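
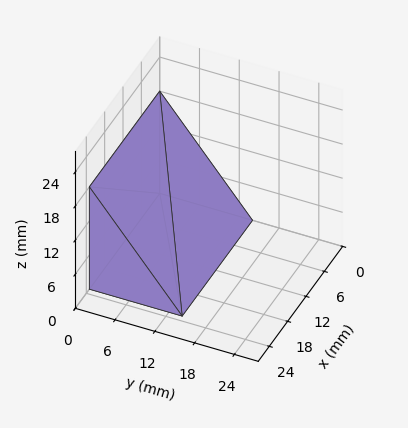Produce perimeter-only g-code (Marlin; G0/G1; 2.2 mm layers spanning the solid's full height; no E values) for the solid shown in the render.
Reading the render: the shape is a wedge (ramp): 23 × 14 mm base, rising to 18 mm along the y=0 edge and sloping linearly to z=0 at y=14 (dimensions read to the nearest mm from the axis ticks). For the g-code, the solid's height is divided into equal slices at the stated Δz and each level perimeter traced with G1 moves after a G0 lift.

; perimeter-only toolpath
G21 ; units = mm
G90 ; absolute positioning
G28 ; home
; layer 1
G0 Z2.2
G0 X0.0 Y0.0
G1 X23.0 Y0.0
G1 X23.0 Y12.2
G1 X0.0 Y12.2
G1 X0.0 Y0.0
; layer 2
G0 Z4.5
G0 X0.0 Y0.0
G1 X23.0 Y0.0
G1 X23.0 Y10.5
G1 X0.0 Y10.5
G1 X0.0 Y0.0
; layer 3
G0 Z6.8
G0 X0.0 Y0.0
G1 X23.0 Y0.0
G1 X23.0 Y8.8
G1 X0.0 Y8.8
G1 X0.0 Y0.0
; layer 4
G0 Z9.0
G0 X0.0 Y0.0
G1 X23.0 Y0.0
G1 X23.0 Y7.0
G1 X0.0 Y7.0
G1 X0.0 Y0.0
; layer 5
G0 Z11.2
G0 X0.0 Y0.0
G1 X23.0 Y0.0
G1 X23.0 Y5.2
G1 X0.0 Y5.2
G1 X0.0 Y0.0
; layer 6
G0 Z13.5
G0 X0.0 Y0.0
G1 X23.0 Y0.0
G1 X23.0 Y3.5
G1 X0.0 Y3.5
G1 X0.0 Y0.0
; layer 7
G0 Z15.8
G0 X0.0 Y0.0
G1 X23.0 Y0.0
G1 X23.0 Y1.8
G1 X0.0 Y1.8
G1 X0.0 Y0.0
M2 ; end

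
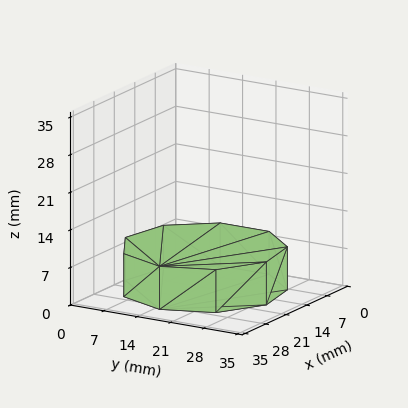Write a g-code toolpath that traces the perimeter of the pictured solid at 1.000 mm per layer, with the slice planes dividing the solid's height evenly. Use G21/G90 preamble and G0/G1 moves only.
Reading the render: the shape is a regular 9-sided prism (a cylinder approximated with 9 flat sides), circumscribed radius ≈ 15 mm, height ≈ 8 mm (dimensions read to the nearest mm from the axis ticks). For the g-code, the solid's height is divided into equal slices at the stated Δz and each level perimeter traced with G1 moves after a G0 lift.

; perimeter-only toolpath
G21 ; units = mm
G90 ; absolute positioning
G28 ; home
; layer 1
G0 Z1.000
G0 X30.000 Y15.000
G1 X26.491 Y24.642
G1 X17.605 Y29.772
G1 X7.500 Y27.990
G1 X0.905 Y20.130
G1 X0.905 Y9.870
G1 X7.500 Y2.010
G1 X17.605 Y0.228
G1 X26.491 Y5.358
G1 X30.000 Y15.000
; layer 2
G0 Z2.000
G0 X30.000 Y15.000
G1 X26.491 Y24.642
G1 X17.605 Y29.772
G1 X7.500 Y27.990
G1 X0.905 Y20.130
G1 X0.905 Y9.870
G1 X7.500 Y2.010
G1 X17.605 Y0.228
G1 X26.491 Y5.358
G1 X30.000 Y15.000
; layer 3
G0 Z3.000
G0 X30.000 Y15.000
G1 X26.491 Y24.642
G1 X17.605 Y29.772
G1 X7.500 Y27.990
G1 X0.905 Y20.130
G1 X0.905 Y9.870
G1 X7.500 Y2.010
G1 X17.605 Y0.228
G1 X26.491 Y5.358
G1 X30.000 Y15.000
; layer 4
G0 Z4.000
G0 X30.000 Y15.000
G1 X26.491 Y24.642
G1 X17.605 Y29.772
G1 X7.500 Y27.990
G1 X0.905 Y20.130
G1 X0.905 Y9.870
G1 X7.500 Y2.010
G1 X17.605 Y0.228
G1 X26.491 Y5.358
G1 X30.000 Y15.000
; layer 5
G0 Z5.000
G0 X30.000 Y15.000
G1 X26.491 Y24.642
G1 X17.605 Y29.772
G1 X7.500 Y27.990
G1 X0.905 Y20.130
G1 X0.905 Y9.870
G1 X7.500 Y2.010
G1 X17.605 Y0.228
G1 X26.491 Y5.358
G1 X30.000 Y15.000
; layer 6
G0 Z6.000
G0 X30.000 Y15.000
G1 X26.491 Y24.642
G1 X17.605 Y29.772
G1 X7.500 Y27.990
G1 X0.905 Y20.130
G1 X0.905 Y9.870
G1 X7.500 Y2.010
G1 X17.605 Y0.228
G1 X26.491 Y5.358
G1 X30.000 Y15.000
; layer 7
G0 Z7.000
G0 X30.000 Y15.000
G1 X26.491 Y24.642
G1 X17.605 Y29.772
G1 X7.500 Y27.990
G1 X0.905 Y20.130
G1 X0.905 Y9.870
G1 X7.500 Y2.010
G1 X17.605 Y0.228
G1 X26.491 Y5.358
G1 X30.000 Y15.000
; layer 8
G0 Z8.000
G0 X30.000 Y15.000
G1 X26.491 Y24.642
G1 X17.605 Y29.772
G1 X7.500 Y27.990
G1 X0.905 Y20.130
G1 X0.905 Y9.870
G1 X7.500 Y2.010
G1 X17.605 Y0.228
G1 X26.491 Y5.358
G1 X30.000 Y15.000
M2 ; end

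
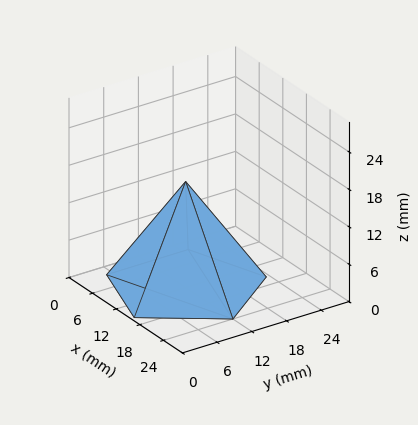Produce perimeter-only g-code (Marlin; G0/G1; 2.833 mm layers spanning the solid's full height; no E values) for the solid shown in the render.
Reading the render: the shape is a regular 5-sided pyramid, base circumscribed radius ≈ 12 mm, apex at z ≈ 17 mm (dimensions read to the nearest mm from the axis ticks). For the g-code, the solid's height is divided into equal slices at the stated Δz and each level perimeter traced with G1 moves after a G0 lift.

; perimeter-only toolpath
G21 ; units = mm
G90 ; absolute positioning
G28 ; home
; layer 1
G0 Z2.833
G0 X22.000 Y12.000
G1 X15.090 Y21.511
G1 X3.910 Y17.878
G1 X3.910 Y6.123
G1 X15.090 Y2.489
G1 X22.000 Y12.000
; layer 2
G0 Z5.667
G0 X20.000 Y12.000
G1 X14.472 Y19.609
G1 X5.528 Y16.702
G1 X5.528 Y7.298
G1 X14.472 Y4.391
G1 X20.000 Y12.000
; layer 3
G0 Z8.500
G0 X18.000 Y12.000
G1 X13.854 Y17.706
G1 X7.146 Y15.527
G1 X7.146 Y8.473
G1 X13.854 Y6.293
G1 X18.000 Y12.000
; layer 4
G0 Z11.333
G0 X16.000 Y12.000
G1 X13.236 Y15.804
G1 X8.764 Y14.351
G1 X8.764 Y9.649
G1 X13.236 Y8.196
G1 X16.000 Y12.000
; layer 5
G0 Z14.167
G0 X14.000 Y12.000
G1 X12.618 Y13.902
G1 X10.382 Y13.175
G1 X10.382 Y10.825
G1 X12.618 Y10.098
G1 X14.000 Y12.000
M2 ; end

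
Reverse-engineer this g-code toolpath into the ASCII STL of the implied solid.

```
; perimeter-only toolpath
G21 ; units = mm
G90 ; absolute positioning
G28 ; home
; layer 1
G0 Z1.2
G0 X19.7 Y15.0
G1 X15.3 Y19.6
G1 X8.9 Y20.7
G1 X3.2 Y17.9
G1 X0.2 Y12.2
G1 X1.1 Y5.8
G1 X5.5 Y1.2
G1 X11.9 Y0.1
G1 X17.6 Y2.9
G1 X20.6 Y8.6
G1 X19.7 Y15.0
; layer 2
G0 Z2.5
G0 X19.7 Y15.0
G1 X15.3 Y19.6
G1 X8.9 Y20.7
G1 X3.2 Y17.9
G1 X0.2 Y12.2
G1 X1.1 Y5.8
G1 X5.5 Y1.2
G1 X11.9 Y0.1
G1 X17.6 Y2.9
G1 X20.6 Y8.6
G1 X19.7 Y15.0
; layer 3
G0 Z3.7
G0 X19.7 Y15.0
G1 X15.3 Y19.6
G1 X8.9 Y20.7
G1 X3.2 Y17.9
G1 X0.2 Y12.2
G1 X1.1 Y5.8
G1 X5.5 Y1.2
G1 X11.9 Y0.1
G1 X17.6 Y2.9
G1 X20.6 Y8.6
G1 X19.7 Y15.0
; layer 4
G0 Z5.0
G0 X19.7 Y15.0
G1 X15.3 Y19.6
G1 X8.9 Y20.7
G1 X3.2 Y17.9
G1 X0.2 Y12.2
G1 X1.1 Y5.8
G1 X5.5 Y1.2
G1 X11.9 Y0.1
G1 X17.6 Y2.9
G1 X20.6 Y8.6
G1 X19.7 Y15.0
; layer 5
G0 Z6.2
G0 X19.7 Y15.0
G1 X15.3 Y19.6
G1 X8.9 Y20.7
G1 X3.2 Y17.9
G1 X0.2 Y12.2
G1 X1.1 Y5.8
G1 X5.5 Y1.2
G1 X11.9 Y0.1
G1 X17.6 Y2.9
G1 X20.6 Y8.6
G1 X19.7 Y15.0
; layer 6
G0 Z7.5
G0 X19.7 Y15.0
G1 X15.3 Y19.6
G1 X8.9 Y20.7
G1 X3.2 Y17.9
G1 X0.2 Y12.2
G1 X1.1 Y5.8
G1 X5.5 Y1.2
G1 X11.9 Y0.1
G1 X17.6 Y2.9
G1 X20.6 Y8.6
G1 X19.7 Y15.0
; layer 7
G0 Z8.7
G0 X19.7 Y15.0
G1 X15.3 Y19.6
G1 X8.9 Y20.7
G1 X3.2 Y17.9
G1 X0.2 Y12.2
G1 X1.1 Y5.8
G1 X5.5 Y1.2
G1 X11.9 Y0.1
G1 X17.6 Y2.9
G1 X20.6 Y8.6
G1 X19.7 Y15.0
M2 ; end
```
solid part
  facet normal 0.0000 0.0000 -1.0000
    outer loop
      vertex 8.9 20.7 0.0
      vertex 15.3 19.6 0.0
      vertex 19.7 15.0 0.0
    endloop
  endfacet
  facet normal 0.0000 0.0000 -1.0000
    outer loop
      vertex 3.2 17.9 0.0
      vertex 8.9 20.7 0.0
      vertex 19.7 15.0 0.0
    endloop
  endfacet
  facet normal 0.0000 0.0000 -1.0000
    outer loop
      vertex 0.2 12.2 0.0
      vertex 3.2 17.9 0.0
      vertex 19.7 15.0 0.0
    endloop
  endfacet
  facet normal 0.0000 0.0000 -1.0000
    outer loop
      vertex 1.1 5.8 0.0
      vertex 0.2 12.2 0.0
      vertex 19.7 15.0 0.0
    endloop
  endfacet
  facet normal 0.0000 0.0000 -1.0000
    outer loop
      vertex 5.5 1.2 0.0
      vertex 1.1 5.8 0.0
      vertex 19.7 15.0 0.0
    endloop
  endfacet
  facet normal 0.0000 0.0000 -1.0000
    outer loop
      vertex 11.9 0.1 0.0
      vertex 5.5 1.2 0.0
      vertex 19.7 15.0 0.0
    endloop
  endfacet
  facet normal 0.0000 0.0000 -1.0000
    outer loop
      vertex 17.6 2.9 0.0
      vertex 11.9 0.1 0.0
      vertex 19.7 15.0 0.0
    endloop
  endfacet
  facet normal 0.0000 0.0000 -1.0000
    outer loop
      vertex 20.6 8.6 0.0
      vertex 17.6 2.9 0.0
      vertex 19.7 15.0 0.0
    endloop
  endfacet
  facet normal 0.0000 0.0000 1.0000
    outer loop
      vertex 19.7 15.0 8.7
      vertex 15.3 19.6 8.7
      vertex 8.9 20.7 8.7
    endloop
  endfacet
  facet normal 0.0000 0.0000 1.0000
    outer loop
      vertex 19.7 15.0 8.7
      vertex 8.9 20.7 8.7
      vertex 3.2 17.9 8.7
    endloop
  endfacet
  facet normal 0.0000 0.0000 1.0000
    outer loop
      vertex 19.7 15.0 8.7
      vertex 3.2 17.9 8.7
      vertex 0.2 12.2 8.7
    endloop
  endfacet
  facet normal 0.0000 0.0000 1.0000
    outer loop
      vertex 19.7 15.0 8.7
      vertex 0.2 12.2 8.7
      vertex 1.1 5.8 8.7
    endloop
  endfacet
  facet normal 0.0000 0.0000 1.0000
    outer loop
      vertex 19.7 15.0 8.7
      vertex 1.1 5.8 8.7
      vertex 5.5 1.2 8.7
    endloop
  endfacet
  facet normal 0.0000 0.0000 1.0000
    outer loop
      vertex 19.7 15.0 8.7
      vertex 5.5 1.2 8.7
      vertex 11.9 0.1 8.7
    endloop
  endfacet
  facet normal 0.0000 0.0000 1.0000
    outer loop
      vertex 19.7 15.0 8.7
      vertex 11.9 0.1 8.7
      vertex 17.6 2.9 8.7
    endloop
  endfacet
  facet normal 0.0000 0.0000 1.0000
    outer loop
      vertex 19.7 15.0 8.7
      vertex 17.6 2.9 8.7
      vertex 20.6 8.6 8.7
    endloop
  endfacet
  facet normal 0.7226 0.6912 0.0000
    outer loop
      vertex 19.7 15.0 0.0
      vertex 15.3 19.6 0.0
      vertex 15.3 19.6 8.7
    endloop
  endfacet
  facet normal 0.7226 0.6912 0.0000
    outer loop
      vertex 19.7 15.0 0.0
      vertex 15.3 19.6 8.7
      vertex 19.7 15.0 8.7
    endloop
  endfacet
  facet normal 0.1694 0.9855 0.0000
    outer loop
      vertex 15.3 19.6 0.0
      vertex 8.9 20.7 0.0
      vertex 8.9 20.7 8.7
    endloop
  endfacet
  facet normal 0.1694 0.9855 0.0000
    outer loop
      vertex 15.3 19.6 0.0
      vertex 8.9 20.7 8.7
      vertex 15.3 19.6 8.7
    endloop
  endfacet
  facet normal -0.4409 0.8976 0.0000
    outer loop
      vertex 8.9 20.7 0.0
      vertex 3.2 17.9 0.0
      vertex 3.2 17.9 8.7
    endloop
  endfacet
  facet normal -0.4409 0.8976 0.0000
    outer loop
      vertex 8.9 20.7 0.0
      vertex 3.2 17.9 8.7
      vertex 8.9 20.7 8.7
    endloop
  endfacet
  facet normal -0.8849 0.4657 0.0000
    outer loop
      vertex 3.2 17.9 0.0
      vertex 0.2 12.2 0.0
      vertex 0.2 12.2 8.7
    endloop
  endfacet
  facet normal -0.8849 0.4657 0.0000
    outer loop
      vertex 3.2 17.9 0.0
      vertex 0.2 12.2 8.7
      vertex 3.2 17.9 8.7
    endloop
  endfacet
  facet normal -0.9903 -0.1393 0.0000
    outer loop
      vertex 0.2 12.2 0.0
      vertex 1.1 5.8 0.0
      vertex 1.1 5.8 8.7
    endloop
  endfacet
  facet normal -0.9903 -0.1393 0.0000
    outer loop
      vertex 0.2 12.2 0.0
      vertex 1.1 5.8 8.7
      vertex 0.2 12.2 8.7
    endloop
  endfacet
  facet normal -0.7226 -0.6912 0.0000
    outer loop
      vertex 1.1 5.8 0.0
      vertex 5.5 1.2 0.0
      vertex 5.5 1.2 8.7
    endloop
  endfacet
  facet normal -0.7226 -0.6912 0.0000
    outer loop
      vertex 1.1 5.8 0.0
      vertex 5.5 1.2 8.7
      vertex 1.1 5.8 8.7
    endloop
  endfacet
  facet normal -0.1694 -0.9855 0.0000
    outer loop
      vertex 5.5 1.2 0.0
      vertex 11.9 0.1 0.0
      vertex 11.9 0.1 8.7
    endloop
  endfacet
  facet normal -0.1694 -0.9855 0.0000
    outer loop
      vertex 5.5 1.2 0.0
      vertex 11.9 0.1 8.7
      vertex 5.5 1.2 8.7
    endloop
  endfacet
  facet normal 0.4409 -0.8976 0.0000
    outer loop
      vertex 11.9 0.1 0.0
      vertex 17.6 2.9 0.0
      vertex 17.6 2.9 8.7
    endloop
  endfacet
  facet normal 0.4409 -0.8976 0.0000
    outer loop
      vertex 11.9 0.1 0.0
      vertex 17.6 2.9 8.7
      vertex 11.9 0.1 8.7
    endloop
  endfacet
  facet normal 0.8849 -0.4657 0.0000
    outer loop
      vertex 17.6 2.9 0.0
      vertex 20.6 8.6 0.0
      vertex 20.6 8.6 8.7
    endloop
  endfacet
  facet normal 0.8849 -0.4657 0.0000
    outer loop
      vertex 17.6 2.9 0.0
      vertex 20.6 8.6 8.7
      vertex 17.6 2.9 8.7
    endloop
  endfacet
  facet normal 0.9903 0.1393 0.0000
    outer loop
      vertex 20.6 8.6 0.0
      vertex 19.7 15.0 0.0
      vertex 19.7 15.0 8.7
    endloop
  endfacet
  facet normal 0.9903 0.1393 0.0000
    outer loop
      vertex 20.6 8.6 0.0
      vertex 19.7 15.0 8.7
      vertex 20.6 8.6 8.7
    endloop
  endfacet
endsolid part

The G0 Z moves step by Δz≈1.2 mm. Every layer's G1 loop is the same polygon, so the solid is a straight extrusion of it from z=0 to z≈8.7. Closing with flat bottom and top caps and triangulating gives 36 facets — a regular 10-sided prism (a cylinder approximated with 10 flat sides), circumscribed radius ≈ 10.4 mm, height ≈ 8.7 mm.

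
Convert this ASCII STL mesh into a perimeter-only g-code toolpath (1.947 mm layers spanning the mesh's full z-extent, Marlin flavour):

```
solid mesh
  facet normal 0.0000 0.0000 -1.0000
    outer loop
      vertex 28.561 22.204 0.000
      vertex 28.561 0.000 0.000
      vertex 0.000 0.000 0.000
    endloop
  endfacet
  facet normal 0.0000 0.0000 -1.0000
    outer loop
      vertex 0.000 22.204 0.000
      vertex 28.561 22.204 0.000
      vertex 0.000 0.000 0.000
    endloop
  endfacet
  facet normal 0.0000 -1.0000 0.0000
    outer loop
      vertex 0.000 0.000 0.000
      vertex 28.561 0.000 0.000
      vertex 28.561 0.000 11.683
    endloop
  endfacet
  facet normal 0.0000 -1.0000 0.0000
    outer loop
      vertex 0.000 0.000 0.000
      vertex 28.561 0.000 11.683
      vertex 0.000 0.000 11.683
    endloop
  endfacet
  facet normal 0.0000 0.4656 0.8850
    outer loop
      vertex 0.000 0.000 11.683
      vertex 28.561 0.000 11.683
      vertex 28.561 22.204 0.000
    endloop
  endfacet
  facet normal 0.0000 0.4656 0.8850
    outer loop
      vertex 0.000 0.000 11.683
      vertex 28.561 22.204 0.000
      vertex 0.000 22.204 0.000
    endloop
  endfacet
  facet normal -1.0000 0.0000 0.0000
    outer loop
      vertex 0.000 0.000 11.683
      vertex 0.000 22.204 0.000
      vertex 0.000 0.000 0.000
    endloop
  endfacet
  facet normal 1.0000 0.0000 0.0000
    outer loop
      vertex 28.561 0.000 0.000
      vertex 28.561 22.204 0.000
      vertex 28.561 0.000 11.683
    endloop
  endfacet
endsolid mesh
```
; perimeter-only toolpath
G21 ; units = mm
G90 ; absolute positioning
G28 ; home
; layer 1
G0 Z1.947
G0 X0.000 Y0.000
G1 X28.561 Y0.000
G1 X28.561 Y18.503
G1 X0.000 Y18.503
G1 X0.000 Y0.000
; layer 2
G0 Z3.894
G0 X0.000 Y0.000
G1 X28.561 Y0.000
G1 X28.561 Y14.803
G1 X0.000 Y14.803
G1 X0.000 Y0.000
; layer 3
G0 Z5.841
G0 X0.000 Y0.000
G1 X28.561 Y0.000
G1 X28.561 Y11.102
G1 X0.000 Y11.102
G1 X0.000 Y0.000
; layer 4
G0 Z7.789
G0 X0.000 Y0.000
G1 X28.561 Y0.000
G1 X28.561 Y7.401
G1 X0.000 Y7.401
G1 X0.000 Y0.000
; layer 5
G0 Z9.736
G0 X0.000 Y0.000
G1 X28.561 Y0.000
G1 X28.561 Y3.701
G1 X0.000 Y3.701
G1 X0.000 Y0.000
M2 ; end

The solid is a wedge (ramp): 28.6 × 22.2 mm base, rising to 11.7 mm along the y=0 edge and sloping linearly to z=0 at y=22.2. Slicing at Δz = 1.947 mm — 6 equal slices spanning the solid's height, so layer i sits at z = i·h/6 — gives 5 non-empty perimeters. Each is a 4-segment closed polygon; G0 lifts to the layer z and rapids to the start vertex, then G1 traces the edges. The cross-section shrinks linearly with z (the slice at the apex is degenerate and omitted).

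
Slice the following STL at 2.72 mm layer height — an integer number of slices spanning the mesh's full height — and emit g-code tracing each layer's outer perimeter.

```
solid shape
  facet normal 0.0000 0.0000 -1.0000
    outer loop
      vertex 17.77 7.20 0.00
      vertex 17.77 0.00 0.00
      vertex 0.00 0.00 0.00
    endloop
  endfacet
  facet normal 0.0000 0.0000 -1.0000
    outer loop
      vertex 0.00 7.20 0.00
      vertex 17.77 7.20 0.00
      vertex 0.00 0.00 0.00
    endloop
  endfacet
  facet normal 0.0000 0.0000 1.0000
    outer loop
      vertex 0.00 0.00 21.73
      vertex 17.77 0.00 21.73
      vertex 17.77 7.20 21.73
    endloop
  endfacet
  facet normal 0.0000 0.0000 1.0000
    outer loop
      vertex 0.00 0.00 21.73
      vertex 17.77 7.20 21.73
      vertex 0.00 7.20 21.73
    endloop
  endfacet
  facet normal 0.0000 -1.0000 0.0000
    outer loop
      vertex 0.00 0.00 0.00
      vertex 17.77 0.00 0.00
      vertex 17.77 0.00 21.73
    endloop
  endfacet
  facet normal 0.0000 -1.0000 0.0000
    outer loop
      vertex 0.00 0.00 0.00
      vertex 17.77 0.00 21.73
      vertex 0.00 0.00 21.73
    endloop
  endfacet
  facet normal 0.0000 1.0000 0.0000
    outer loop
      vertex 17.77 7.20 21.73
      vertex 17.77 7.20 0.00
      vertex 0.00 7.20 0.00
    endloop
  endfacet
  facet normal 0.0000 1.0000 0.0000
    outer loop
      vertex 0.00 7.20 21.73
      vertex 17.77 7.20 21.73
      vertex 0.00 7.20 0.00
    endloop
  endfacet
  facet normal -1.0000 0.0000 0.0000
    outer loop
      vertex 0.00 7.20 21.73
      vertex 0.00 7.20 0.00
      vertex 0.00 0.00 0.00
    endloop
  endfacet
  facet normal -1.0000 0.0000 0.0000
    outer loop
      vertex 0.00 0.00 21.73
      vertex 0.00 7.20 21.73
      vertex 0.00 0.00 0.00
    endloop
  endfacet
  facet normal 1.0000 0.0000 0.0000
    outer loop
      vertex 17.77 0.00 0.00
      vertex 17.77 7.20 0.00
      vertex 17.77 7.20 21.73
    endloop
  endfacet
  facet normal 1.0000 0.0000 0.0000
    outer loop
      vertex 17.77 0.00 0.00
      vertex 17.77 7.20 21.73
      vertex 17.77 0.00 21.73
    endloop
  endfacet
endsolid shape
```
; perimeter-only toolpath
G21 ; units = mm
G90 ; absolute positioning
G28 ; home
; layer 1
G0 Z2.72
G0 X0.00 Y0.00
G1 X17.77 Y0.00
G1 X17.77 Y7.20
G1 X0.00 Y7.20
G1 X0.00 Y0.00
; layer 2
G0 Z5.43
G0 X0.00 Y0.00
G1 X17.77 Y0.00
G1 X17.77 Y7.20
G1 X0.00 Y7.20
G1 X0.00 Y0.00
; layer 3
G0 Z8.15
G0 X0.00 Y0.00
G1 X17.77 Y0.00
G1 X17.77 Y7.20
G1 X0.00 Y7.20
G1 X0.00 Y0.00
; layer 4
G0 Z10.87
G0 X0.00 Y0.00
G1 X17.77 Y0.00
G1 X17.77 Y7.20
G1 X0.00 Y7.20
G1 X0.00 Y0.00
; layer 5
G0 Z13.58
G0 X0.00 Y0.00
G1 X17.77 Y0.00
G1 X17.77 Y7.20
G1 X0.00 Y7.20
G1 X0.00 Y0.00
; layer 6
G0 Z16.30
G0 X0.00 Y0.00
G1 X17.77 Y0.00
G1 X17.77 Y7.20
G1 X0.00 Y7.20
G1 X0.00 Y0.00
; layer 7
G0 Z19.01
G0 X0.00 Y0.00
G1 X17.77 Y0.00
G1 X17.77 Y7.20
G1 X0.00 Y7.20
G1 X0.00 Y0.00
; layer 8
G0 Z21.73
G0 X0.00 Y0.00
G1 X17.77 Y0.00
G1 X17.77 Y7.20
G1 X0.00 Y7.20
G1 X0.00 Y0.00
M2 ; end

The solid is a rectangular box, roughly 17.8 × 7.2 mm footprint and 21.7 mm tall. Slicing at Δz = 2.72 mm — 8 equal slices spanning the solid's height, so layer i sits at z = i·h/8 — gives 8 non-empty perimeters. Each is a 4-segment closed polygon; G0 lifts to the layer z and rapids to the start vertex, then G1 traces the edges.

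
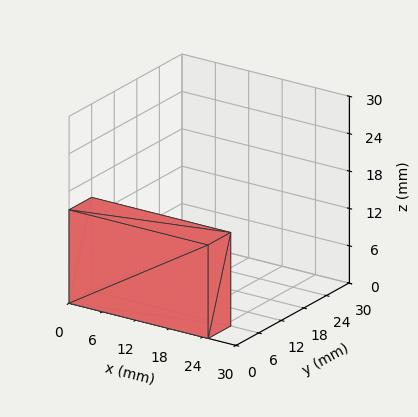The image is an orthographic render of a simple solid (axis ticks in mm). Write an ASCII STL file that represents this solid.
Reading the render: the shape is a rectangular box, roughly 25 × 6 mm footprint and 15 mm tall (dimensions read to the nearest mm from the axis ticks). For the STL, each face is triangulated and given an outward normal.

solid part
  facet normal 0.0000 0.0000 -1.0000
    outer loop
      vertex 25.000 6.000 0.000
      vertex 25.000 0.000 0.000
      vertex 0.000 0.000 0.000
    endloop
  endfacet
  facet normal 0.0000 0.0000 -1.0000
    outer loop
      vertex 0.000 6.000 0.000
      vertex 25.000 6.000 0.000
      vertex 0.000 0.000 0.000
    endloop
  endfacet
  facet normal 0.0000 0.0000 1.0000
    outer loop
      vertex 0.000 0.000 15.000
      vertex 25.000 0.000 15.000
      vertex 25.000 6.000 15.000
    endloop
  endfacet
  facet normal 0.0000 0.0000 1.0000
    outer loop
      vertex 0.000 0.000 15.000
      vertex 25.000 6.000 15.000
      vertex 0.000 6.000 15.000
    endloop
  endfacet
  facet normal 0.0000 -1.0000 0.0000
    outer loop
      vertex 0.000 0.000 0.000
      vertex 25.000 0.000 0.000
      vertex 25.000 0.000 15.000
    endloop
  endfacet
  facet normal 0.0000 -1.0000 0.0000
    outer loop
      vertex 0.000 0.000 0.000
      vertex 25.000 0.000 15.000
      vertex 0.000 0.000 15.000
    endloop
  endfacet
  facet normal 0.0000 1.0000 0.0000
    outer loop
      vertex 25.000 6.000 15.000
      vertex 25.000 6.000 0.000
      vertex 0.000 6.000 0.000
    endloop
  endfacet
  facet normal 0.0000 1.0000 0.0000
    outer loop
      vertex 0.000 6.000 15.000
      vertex 25.000 6.000 15.000
      vertex 0.000 6.000 0.000
    endloop
  endfacet
  facet normal -1.0000 0.0000 0.0000
    outer loop
      vertex 0.000 6.000 15.000
      vertex 0.000 6.000 0.000
      vertex 0.000 0.000 0.000
    endloop
  endfacet
  facet normal -1.0000 0.0000 0.0000
    outer loop
      vertex 0.000 0.000 15.000
      vertex 0.000 6.000 15.000
      vertex 0.000 0.000 0.000
    endloop
  endfacet
  facet normal 1.0000 0.0000 0.0000
    outer loop
      vertex 25.000 0.000 0.000
      vertex 25.000 6.000 0.000
      vertex 25.000 6.000 15.000
    endloop
  endfacet
  facet normal 1.0000 0.0000 0.0000
    outer loop
      vertex 25.000 0.000 0.000
      vertex 25.000 6.000 15.000
      vertex 25.000 0.000 15.000
    endloop
  endfacet
endsolid part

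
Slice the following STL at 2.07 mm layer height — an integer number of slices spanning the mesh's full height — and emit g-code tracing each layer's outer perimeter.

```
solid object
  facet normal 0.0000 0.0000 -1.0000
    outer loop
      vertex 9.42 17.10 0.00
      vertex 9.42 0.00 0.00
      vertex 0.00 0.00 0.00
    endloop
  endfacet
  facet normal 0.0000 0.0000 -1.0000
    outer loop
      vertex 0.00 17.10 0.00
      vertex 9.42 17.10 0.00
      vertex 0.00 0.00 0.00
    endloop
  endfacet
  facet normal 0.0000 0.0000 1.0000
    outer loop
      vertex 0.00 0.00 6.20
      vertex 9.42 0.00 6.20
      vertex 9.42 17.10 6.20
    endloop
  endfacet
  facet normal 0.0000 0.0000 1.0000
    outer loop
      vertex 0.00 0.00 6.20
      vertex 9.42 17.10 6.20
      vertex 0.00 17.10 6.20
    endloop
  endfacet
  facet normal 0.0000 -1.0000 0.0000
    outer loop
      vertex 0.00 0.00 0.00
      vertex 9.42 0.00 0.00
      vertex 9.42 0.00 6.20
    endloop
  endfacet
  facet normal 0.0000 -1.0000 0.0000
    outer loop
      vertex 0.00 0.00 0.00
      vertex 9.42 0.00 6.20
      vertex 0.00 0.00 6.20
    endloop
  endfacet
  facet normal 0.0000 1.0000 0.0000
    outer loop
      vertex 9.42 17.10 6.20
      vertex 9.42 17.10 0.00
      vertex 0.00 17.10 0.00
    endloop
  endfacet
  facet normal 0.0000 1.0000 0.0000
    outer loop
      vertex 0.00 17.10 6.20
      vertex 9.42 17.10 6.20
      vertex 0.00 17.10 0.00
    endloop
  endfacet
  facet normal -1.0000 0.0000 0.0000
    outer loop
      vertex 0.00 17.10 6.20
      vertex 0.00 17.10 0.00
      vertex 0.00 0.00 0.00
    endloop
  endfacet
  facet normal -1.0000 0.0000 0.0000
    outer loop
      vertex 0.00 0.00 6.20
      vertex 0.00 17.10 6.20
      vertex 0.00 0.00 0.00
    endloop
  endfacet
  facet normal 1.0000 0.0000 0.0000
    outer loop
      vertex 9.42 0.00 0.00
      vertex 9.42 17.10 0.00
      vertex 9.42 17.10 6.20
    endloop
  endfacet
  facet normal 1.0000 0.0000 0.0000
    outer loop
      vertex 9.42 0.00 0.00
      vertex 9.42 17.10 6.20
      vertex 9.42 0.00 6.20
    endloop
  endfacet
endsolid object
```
; perimeter-only toolpath
G21 ; units = mm
G90 ; absolute positioning
G28 ; home
; layer 1
G0 Z2.07
G0 X0.00 Y0.00
G1 X9.42 Y0.00
G1 X9.42 Y17.10
G1 X0.00 Y17.10
G1 X0.00 Y0.00
; layer 2
G0 Z4.13
G0 X0.00 Y0.00
G1 X9.42 Y0.00
G1 X9.42 Y17.10
G1 X0.00 Y17.10
G1 X0.00 Y0.00
; layer 3
G0 Z6.20
G0 X0.00 Y0.00
G1 X9.42 Y0.00
G1 X9.42 Y17.10
G1 X0.00 Y17.10
G1 X0.00 Y0.00
M2 ; end

The solid is a rectangular box, roughly 9.42 × 17.1 mm footprint and 6.2 mm tall. Slicing at Δz = 2.07 mm — 3 equal slices spanning the solid's height, so layer i sits at z = i·h/3 — gives 3 non-empty perimeters. Each is a 4-segment closed polygon; G0 lifts to the layer z and rapids to the start vertex, then G1 traces the edges.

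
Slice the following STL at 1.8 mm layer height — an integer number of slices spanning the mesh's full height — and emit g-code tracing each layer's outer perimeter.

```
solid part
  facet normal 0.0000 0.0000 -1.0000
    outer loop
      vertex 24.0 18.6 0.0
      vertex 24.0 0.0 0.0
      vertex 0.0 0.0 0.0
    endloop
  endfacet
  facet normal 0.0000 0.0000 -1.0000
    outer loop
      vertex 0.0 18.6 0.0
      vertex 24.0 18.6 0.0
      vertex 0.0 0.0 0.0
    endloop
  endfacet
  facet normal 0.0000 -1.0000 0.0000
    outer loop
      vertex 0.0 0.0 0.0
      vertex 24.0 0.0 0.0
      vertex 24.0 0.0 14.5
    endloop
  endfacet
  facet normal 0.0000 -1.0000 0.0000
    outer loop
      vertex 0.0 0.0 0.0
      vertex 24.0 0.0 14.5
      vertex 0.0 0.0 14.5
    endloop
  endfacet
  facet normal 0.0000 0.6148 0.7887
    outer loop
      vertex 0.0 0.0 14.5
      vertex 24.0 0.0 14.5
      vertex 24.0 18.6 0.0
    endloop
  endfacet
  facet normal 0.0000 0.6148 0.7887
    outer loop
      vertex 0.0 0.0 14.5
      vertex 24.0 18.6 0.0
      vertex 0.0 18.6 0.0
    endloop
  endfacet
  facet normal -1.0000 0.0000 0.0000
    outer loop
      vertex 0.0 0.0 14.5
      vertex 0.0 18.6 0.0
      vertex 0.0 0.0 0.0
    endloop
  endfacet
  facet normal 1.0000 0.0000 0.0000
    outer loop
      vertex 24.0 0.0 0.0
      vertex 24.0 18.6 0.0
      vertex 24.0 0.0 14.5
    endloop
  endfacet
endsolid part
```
; perimeter-only toolpath
G21 ; units = mm
G90 ; absolute positioning
G28 ; home
; layer 1
G0 Z1.8
G0 X0.0 Y0.0
G1 X24.0 Y0.0
G1 X24.0 Y16.3
G1 X0.0 Y16.3
G1 X0.0 Y0.0
; layer 2
G0 Z3.6
G0 X0.0 Y0.0
G1 X24.0 Y0.0
G1 X24.0 Y14.0
G1 X0.0 Y14.0
G1 X0.0 Y0.0
; layer 3
G0 Z5.4
G0 X0.0 Y0.0
G1 X24.0 Y0.0
G1 X24.0 Y11.6
G1 X0.0 Y11.6
G1 X0.0 Y0.0
; layer 4
G0 Z7.2
G0 X0.0 Y0.0
G1 X24.0 Y0.0
G1 X24.0 Y9.3
G1 X0.0 Y9.3
G1 X0.0 Y0.0
; layer 5
G0 Z9.1
G0 X0.0 Y0.0
G1 X24.0 Y0.0
G1 X24.0 Y7.0
G1 X0.0 Y7.0
G1 X0.0 Y0.0
; layer 6
G0 Z10.9
G0 X0.0 Y0.0
G1 X24.0 Y0.0
G1 X24.0 Y4.7
G1 X0.0 Y4.7
G1 X0.0 Y0.0
; layer 7
G0 Z12.7
G0 X0.0 Y0.0
G1 X24.0 Y0.0
G1 X24.0 Y2.3
G1 X0.0 Y2.3
G1 X0.0 Y0.0
M2 ; end

The solid is a wedge (ramp): 24 × 18.6 mm base, rising to 14.5 mm along the y=0 edge and sloping linearly to z=0 at y=18.6. Slicing at Δz = 1.8 mm — 8 equal slices spanning the solid's height, so layer i sits at z = i·h/8 — gives 7 non-empty perimeters. Each is a 4-segment closed polygon; G0 lifts to the layer z and rapids to the start vertex, then G1 traces the edges. The cross-section shrinks linearly with z (the slice at the apex is degenerate and omitted).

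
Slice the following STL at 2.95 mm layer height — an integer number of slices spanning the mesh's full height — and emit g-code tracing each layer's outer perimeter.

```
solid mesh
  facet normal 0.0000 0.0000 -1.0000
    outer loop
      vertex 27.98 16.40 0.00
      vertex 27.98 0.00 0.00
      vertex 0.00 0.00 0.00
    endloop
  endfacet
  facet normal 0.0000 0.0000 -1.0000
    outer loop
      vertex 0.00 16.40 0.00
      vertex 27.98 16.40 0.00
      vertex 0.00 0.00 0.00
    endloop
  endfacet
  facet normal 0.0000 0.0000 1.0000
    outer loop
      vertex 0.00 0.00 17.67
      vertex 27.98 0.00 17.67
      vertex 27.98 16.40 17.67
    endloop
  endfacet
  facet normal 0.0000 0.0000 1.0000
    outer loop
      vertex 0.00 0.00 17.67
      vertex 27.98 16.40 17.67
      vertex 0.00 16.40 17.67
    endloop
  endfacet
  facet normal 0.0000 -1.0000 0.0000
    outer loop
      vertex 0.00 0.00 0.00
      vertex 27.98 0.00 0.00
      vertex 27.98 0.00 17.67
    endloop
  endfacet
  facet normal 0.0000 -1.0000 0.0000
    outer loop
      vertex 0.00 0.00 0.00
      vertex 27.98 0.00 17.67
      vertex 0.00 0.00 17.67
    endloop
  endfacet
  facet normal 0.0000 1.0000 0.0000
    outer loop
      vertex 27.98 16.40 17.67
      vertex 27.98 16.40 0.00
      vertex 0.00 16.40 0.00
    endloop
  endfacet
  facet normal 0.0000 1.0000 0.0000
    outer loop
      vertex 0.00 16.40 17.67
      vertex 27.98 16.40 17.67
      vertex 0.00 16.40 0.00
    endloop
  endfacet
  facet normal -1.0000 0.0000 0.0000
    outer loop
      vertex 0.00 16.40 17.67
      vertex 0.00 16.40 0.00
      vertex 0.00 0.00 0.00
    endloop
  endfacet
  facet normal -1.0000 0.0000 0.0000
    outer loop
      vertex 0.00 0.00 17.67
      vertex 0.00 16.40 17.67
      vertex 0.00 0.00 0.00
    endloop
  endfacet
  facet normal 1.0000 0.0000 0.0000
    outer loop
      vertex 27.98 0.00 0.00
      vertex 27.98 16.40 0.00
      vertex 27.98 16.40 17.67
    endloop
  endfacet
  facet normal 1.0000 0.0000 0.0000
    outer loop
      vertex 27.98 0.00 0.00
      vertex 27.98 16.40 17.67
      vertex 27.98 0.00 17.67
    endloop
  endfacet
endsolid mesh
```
; perimeter-only toolpath
G21 ; units = mm
G90 ; absolute positioning
G28 ; home
; layer 1
G0 Z2.95
G0 X0.00 Y0.00
G1 X27.98 Y0.00
G1 X27.98 Y16.40
G1 X0.00 Y16.40
G1 X0.00 Y0.00
; layer 2
G0 Z5.89
G0 X0.00 Y0.00
G1 X27.98 Y0.00
G1 X27.98 Y16.40
G1 X0.00 Y16.40
G1 X0.00 Y0.00
; layer 3
G0 Z8.84
G0 X0.00 Y0.00
G1 X27.98 Y0.00
G1 X27.98 Y16.40
G1 X0.00 Y16.40
G1 X0.00 Y0.00
; layer 4
G0 Z11.78
G0 X0.00 Y0.00
G1 X27.98 Y0.00
G1 X27.98 Y16.40
G1 X0.00 Y16.40
G1 X0.00 Y0.00
; layer 5
G0 Z14.73
G0 X0.00 Y0.00
G1 X27.98 Y0.00
G1 X27.98 Y16.40
G1 X0.00 Y16.40
G1 X0.00 Y0.00
; layer 6
G0 Z17.67
G0 X0.00 Y0.00
G1 X27.98 Y0.00
G1 X27.98 Y16.40
G1 X0.00 Y16.40
G1 X0.00 Y0.00
M2 ; end

The solid is a rectangular box, roughly 28 × 16.4 mm footprint and 17.7 mm tall. Slicing at Δz = 2.95 mm — 6 equal slices spanning the solid's height, so layer i sits at z = i·h/6 — gives 6 non-empty perimeters. Each is a 4-segment closed polygon; G0 lifts to the layer z and rapids to the start vertex, then G1 traces the edges.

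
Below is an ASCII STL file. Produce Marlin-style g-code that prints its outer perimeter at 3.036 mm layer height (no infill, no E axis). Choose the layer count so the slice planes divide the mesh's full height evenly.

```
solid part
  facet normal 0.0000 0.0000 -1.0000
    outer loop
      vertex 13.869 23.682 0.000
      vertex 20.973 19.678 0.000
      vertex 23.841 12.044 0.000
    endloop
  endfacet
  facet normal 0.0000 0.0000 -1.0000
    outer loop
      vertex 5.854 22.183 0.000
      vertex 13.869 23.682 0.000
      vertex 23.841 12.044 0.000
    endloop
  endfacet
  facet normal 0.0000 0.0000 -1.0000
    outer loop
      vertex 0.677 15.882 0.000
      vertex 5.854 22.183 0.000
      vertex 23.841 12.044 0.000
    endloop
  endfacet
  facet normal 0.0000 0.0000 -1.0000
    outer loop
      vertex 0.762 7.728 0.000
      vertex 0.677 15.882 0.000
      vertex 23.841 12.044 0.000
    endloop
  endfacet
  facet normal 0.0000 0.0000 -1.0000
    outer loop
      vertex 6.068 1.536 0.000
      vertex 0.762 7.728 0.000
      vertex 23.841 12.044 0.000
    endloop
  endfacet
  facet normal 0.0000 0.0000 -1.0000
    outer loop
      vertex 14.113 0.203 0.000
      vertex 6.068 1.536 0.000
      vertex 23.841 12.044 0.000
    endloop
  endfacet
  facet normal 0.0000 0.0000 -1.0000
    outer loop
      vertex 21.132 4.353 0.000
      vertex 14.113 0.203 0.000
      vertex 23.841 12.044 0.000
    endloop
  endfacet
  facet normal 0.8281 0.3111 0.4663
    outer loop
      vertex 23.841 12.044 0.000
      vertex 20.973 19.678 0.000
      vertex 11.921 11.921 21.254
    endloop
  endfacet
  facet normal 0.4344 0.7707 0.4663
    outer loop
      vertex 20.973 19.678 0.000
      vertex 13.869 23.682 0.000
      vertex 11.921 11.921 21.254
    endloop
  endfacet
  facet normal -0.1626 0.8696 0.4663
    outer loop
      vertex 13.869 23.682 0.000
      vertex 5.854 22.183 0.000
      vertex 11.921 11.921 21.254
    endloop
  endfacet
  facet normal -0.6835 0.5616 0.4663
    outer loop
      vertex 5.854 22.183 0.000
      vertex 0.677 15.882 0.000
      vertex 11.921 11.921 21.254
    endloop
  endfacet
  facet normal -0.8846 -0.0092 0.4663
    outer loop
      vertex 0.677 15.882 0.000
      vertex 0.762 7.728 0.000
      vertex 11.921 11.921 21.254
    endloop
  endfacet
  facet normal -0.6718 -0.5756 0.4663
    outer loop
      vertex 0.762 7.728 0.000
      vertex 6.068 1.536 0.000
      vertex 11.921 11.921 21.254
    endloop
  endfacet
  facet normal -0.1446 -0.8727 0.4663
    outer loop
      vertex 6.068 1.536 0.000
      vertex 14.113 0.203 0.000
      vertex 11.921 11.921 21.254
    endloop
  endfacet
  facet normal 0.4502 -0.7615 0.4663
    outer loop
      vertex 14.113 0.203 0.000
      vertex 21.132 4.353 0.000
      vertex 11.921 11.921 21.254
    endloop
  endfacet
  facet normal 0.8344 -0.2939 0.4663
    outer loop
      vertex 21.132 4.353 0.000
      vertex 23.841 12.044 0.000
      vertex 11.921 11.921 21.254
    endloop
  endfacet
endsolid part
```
; perimeter-only toolpath
G21 ; units = mm
G90 ; absolute positioning
G28 ; home
; layer 1
G0 Z3.036
G0 X22.138 Y12.026
G1 X19.680 Y18.570
G1 X13.591 Y22.002
G1 X6.721 Y20.717
G1 X2.283 Y15.316
G1 X2.356 Y8.327
G1 X6.904 Y3.020
G1 X13.800 Y1.877
G1 X19.816 Y5.434
G1 X22.138 Y12.026
; layer 2
G0 Z6.073
G0 X20.435 Y12.009
G1 X18.387 Y17.462
G1 X13.312 Y20.322
G1 X7.587 Y19.251
G1 X3.890 Y14.750
G1 X3.950 Y8.926
G1 X7.740 Y4.503
G1 X13.487 Y3.551
G1 X18.500 Y6.515
G1 X20.435 Y12.009
; layer 3
G0 Z9.109
G0 X18.732 Y11.991
G1 X17.094 Y16.354
G1 X13.034 Y18.642
G1 X8.454 Y17.785
G1 X5.496 Y14.184
G1 X5.544 Y9.525
G1 X8.576 Y5.987
G1 X13.174 Y5.225
G1 X17.184 Y7.596
G1 X18.732 Y11.991
; layer 4
G0 Z12.145
G0 X17.030 Y11.974
G1 X15.800 Y15.245
G1 X12.756 Y16.961
G1 X9.321 Y16.319
G1 X7.102 Y13.619
G1 X7.139 Y10.124
G1 X9.413 Y7.470
G1 X12.860 Y6.899
G1 X15.869 Y8.678
G1 X17.030 Y11.974
; layer 5
G0 Z15.181
G0 X15.327 Y11.956
G1 X14.507 Y14.137
G1 X12.478 Y15.281
G1 X10.188 Y14.853
G1 X8.708 Y13.053
G1 X8.733 Y10.723
G1 X10.249 Y8.954
G1 X12.547 Y8.573
G1 X14.553 Y9.759
G1 X15.327 Y11.956
; layer 6
G0 Z18.218
G0 X13.624 Y11.939
G1 X13.214 Y13.029
G1 X12.199 Y13.601
G1 X11.054 Y13.387
G1 X10.315 Y12.487
G1 X10.327 Y11.322
G1 X11.085 Y10.437
G1 X12.234 Y10.247
G1 X13.237 Y10.840
G1 X13.624 Y11.939
M2 ; end

The solid is a regular 9-sided pyramid, base circumscribed radius ≈ 11.9 mm, apex at z ≈ 21.3 mm. Slicing at Δz = 3.036 mm — 7 equal slices spanning the solid's height, so layer i sits at z = i·h/7 — gives 6 non-empty perimeters. Each is a 9-segment closed polygon; G0 lifts to the layer z and rapids to the start vertex, then G1 traces the edges. The cross-section shrinks linearly with z (the slice at the apex is degenerate and omitted).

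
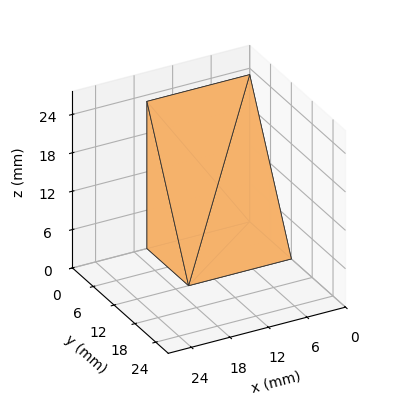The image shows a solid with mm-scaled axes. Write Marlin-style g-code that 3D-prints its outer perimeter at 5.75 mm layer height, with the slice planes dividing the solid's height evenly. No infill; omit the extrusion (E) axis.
Reading the render: the shape is a wedge (ramp): 16 × 12 mm base, rising to 23 mm along the y=0 edge and sloping linearly to z=0 at y=12 (dimensions read to the nearest mm from the axis ticks). For the g-code, the solid's height is divided into equal slices at the stated Δz and each level perimeter traced with G1 moves after a G0 lift.

; perimeter-only toolpath
G21 ; units = mm
G90 ; absolute positioning
G28 ; home
; layer 1
G0 Z5.75
G0 X0.00 Y0.00
G1 X16.00 Y0.00
G1 X16.00 Y9.00
G1 X0.00 Y9.00
G1 X0.00 Y0.00
; layer 2
G0 Z11.50
G0 X0.00 Y0.00
G1 X16.00 Y0.00
G1 X16.00 Y6.00
G1 X0.00 Y6.00
G1 X0.00 Y0.00
; layer 3
G0 Z17.25
G0 X0.00 Y0.00
G1 X16.00 Y0.00
G1 X16.00 Y3.00
G1 X0.00 Y3.00
G1 X0.00 Y0.00
M2 ; end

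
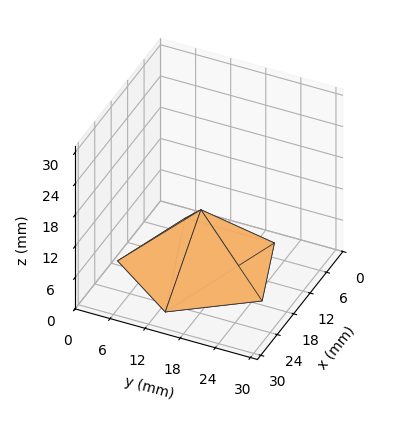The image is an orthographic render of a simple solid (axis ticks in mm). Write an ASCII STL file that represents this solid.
Reading the render: the shape is a regular 5-sided pyramid, base circumscribed radius ≈ 13 mm, apex at z ≈ 11 mm (dimensions read to the nearest mm from the axis ticks). For the STL, each face is triangulated and given an outward normal.

solid part
  facet normal 0.0000 0.0000 -1.0000
    outer loop
      vertex 2.48 20.64 0.00
      vertex 17.02 25.36 0.00
      vertex 26.00 13.00 0.00
    endloop
  endfacet
  facet normal 0.0000 0.0000 -1.0000
    outer loop
      vertex 2.48 5.36 0.00
      vertex 2.48 20.64 0.00
      vertex 26.00 13.00 0.00
    endloop
  endfacet
  facet normal 0.0000 0.0000 -1.0000
    outer loop
      vertex 17.02 0.64 0.00
      vertex 2.48 5.36 0.00
      vertex 26.00 13.00 0.00
    endloop
  endfacet
  facet normal 0.5848 0.4248 0.6911
    outer loop
      vertex 26.00 13.00 0.00
      vertex 17.02 25.36 0.00
      vertex 13.00 13.00 11.00
    endloop
  endfacet
  facet normal -0.2232 0.6875 0.6910
    outer loop
      vertex 17.02 25.36 0.00
      vertex 2.48 20.64 0.00
      vertex 13.00 13.00 11.00
    endloop
  endfacet
  facet normal -0.7227 0.0000 0.6912
    outer loop
      vertex 2.48 20.64 0.00
      vertex 2.48 5.36 0.00
      vertex 13.00 13.00 11.00
    endloop
  endfacet
  facet normal -0.2232 -0.6875 0.6910
    outer loop
      vertex 2.48 5.36 0.00
      vertex 17.02 0.64 0.00
      vertex 13.00 13.00 11.00
    endloop
  endfacet
  facet normal 0.5848 -0.4248 0.6911
    outer loop
      vertex 17.02 0.64 0.00
      vertex 26.00 13.00 0.00
      vertex 13.00 13.00 11.00
    endloop
  endfacet
endsolid part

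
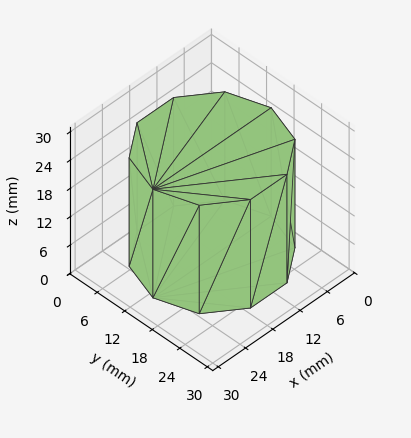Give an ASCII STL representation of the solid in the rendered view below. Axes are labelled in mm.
Reading the render: the shape is a regular 10-sided prism (a cylinder approximated with 10 flat sides), circumscribed radius ≈ 13 mm, height ≈ 23 mm (dimensions read to the nearest mm from the axis ticks). For the STL, each face is triangulated and given an outward normal.

solid part
  facet normal 0.0000 0.0000 -1.0000
    outer loop
      vertex 17.02 25.36 0.00
      vertex 23.52 20.64 0.00
      vertex 26.00 13.00 0.00
    endloop
  endfacet
  facet normal 0.0000 0.0000 -1.0000
    outer loop
      vertex 8.98 25.36 0.00
      vertex 17.02 25.36 0.00
      vertex 26.00 13.00 0.00
    endloop
  endfacet
  facet normal 0.0000 0.0000 -1.0000
    outer loop
      vertex 2.48 20.64 0.00
      vertex 8.98 25.36 0.00
      vertex 26.00 13.00 0.00
    endloop
  endfacet
  facet normal 0.0000 0.0000 -1.0000
    outer loop
      vertex 0.00 13.00 0.00
      vertex 2.48 20.64 0.00
      vertex 26.00 13.00 0.00
    endloop
  endfacet
  facet normal 0.0000 0.0000 -1.0000
    outer loop
      vertex 2.48 5.36 0.00
      vertex 0.00 13.00 0.00
      vertex 26.00 13.00 0.00
    endloop
  endfacet
  facet normal 0.0000 0.0000 -1.0000
    outer loop
      vertex 8.98 0.64 0.00
      vertex 2.48 5.36 0.00
      vertex 26.00 13.00 0.00
    endloop
  endfacet
  facet normal 0.0000 0.0000 -1.0000
    outer loop
      vertex 17.02 0.64 0.00
      vertex 8.98 0.64 0.00
      vertex 26.00 13.00 0.00
    endloop
  endfacet
  facet normal 0.0000 0.0000 -1.0000
    outer loop
      vertex 23.52 5.36 0.00
      vertex 17.02 0.64 0.00
      vertex 26.00 13.00 0.00
    endloop
  endfacet
  facet normal 0.0000 0.0000 1.0000
    outer loop
      vertex 26.00 13.00 23.00
      vertex 23.52 20.64 23.00
      vertex 17.02 25.36 23.00
    endloop
  endfacet
  facet normal 0.0000 0.0000 1.0000
    outer loop
      vertex 26.00 13.00 23.00
      vertex 17.02 25.36 23.00
      vertex 8.98 25.36 23.00
    endloop
  endfacet
  facet normal 0.0000 0.0000 1.0000
    outer loop
      vertex 26.00 13.00 23.00
      vertex 8.98 25.36 23.00
      vertex 2.48 20.64 23.00
    endloop
  endfacet
  facet normal 0.0000 0.0000 1.0000
    outer loop
      vertex 26.00 13.00 23.00
      vertex 2.48 20.64 23.00
      vertex 0.00 13.00 23.00
    endloop
  endfacet
  facet normal 0.0000 0.0000 1.0000
    outer loop
      vertex 26.00 13.00 23.00
      vertex 0.00 13.00 23.00
      vertex 2.48 5.36 23.00
    endloop
  endfacet
  facet normal 0.0000 0.0000 1.0000
    outer loop
      vertex 26.00 13.00 23.00
      vertex 2.48 5.36 23.00
      vertex 8.98 0.64 23.00
    endloop
  endfacet
  facet normal 0.0000 0.0000 1.0000
    outer loop
      vertex 26.00 13.00 23.00
      vertex 8.98 0.64 23.00
      vertex 17.02 0.64 23.00
    endloop
  endfacet
  facet normal 0.0000 0.0000 1.0000
    outer loop
      vertex 26.00 13.00 23.00
      vertex 17.02 0.64 23.00
      vertex 23.52 5.36 23.00
    endloop
  endfacet
  facet normal 0.9511 0.3087 0.0000
    outer loop
      vertex 26.00 13.00 0.00
      vertex 23.52 20.64 0.00
      vertex 23.52 20.64 23.00
    endloop
  endfacet
  facet normal 0.9511 0.3087 0.0000
    outer loop
      vertex 26.00 13.00 0.00
      vertex 23.52 20.64 23.00
      vertex 26.00 13.00 23.00
    endloop
  endfacet
  facet normal 0.5876 0.8092 0.0000
    outer loop
      vertex 23.52 20.64 0.00
      vertex 17.02 25.36 0.00
      vertex 17.02 25.36 23.00
    endloop
  endfacet
  facet normal 0.5876 0.8092 0.0000
    outer loop
      vertex 23.52 20.64 0.00
      vertex 17.02 25.36 23.00
      vertex 23.52 20.64 23.00
    endloop
  endfacet
  facet normal 0.0000 1.0000 0.0000
    outer loop
      vertex 17.02 25.36 0.00
      vertex 8.98 25.36 0.00
      vertex 8.98 25.36 23.00
    endloop
  endfacet
  facet normal 0.0000 1.0000 0.0000
    outer loop
      vertex 17.02 25.36 0.00
      vertex 8.98 25.36 23.00
      vertex 17.02 25.36 23.00
    endloop
  endfacet
  facet normal -0.5876 0.8092 0.0000
    outer loop
      vertex 8.98 25.36 0.00
      vertex 2.48 20.64 0.00
      vertex 2.48 20.64 23.00
    endloop
  endfacet
  facet normal -0.5876 0.8092 0.0000
    outer loop
      vertex 8.98 25.36 0.00
      vertex 2.48 20.64 23.00
      vertex 8.98 25.36 23.00
    endloop
  endfacet
  facet normal -0.9511 0.3087 0.0000
    outer loop
      vertex 2.48 20.64 0.00
      vertex 0.00 13.00 0.00
      vertex 0.00 13.00 23.00
    endloop
  endfacet
  facet normal -0.9511 0.3087 0.0000
    outer loop
      vertex 2.48 20.64 0.00
      vertex 0.00 13.00 23.00
      vertex 2.48 20.64 23.00
    endloop
  endfacet
  facet normal -0.9511 -0.3087 0.0000
    outer loop
      vertex 0.00 13.00 0.00
      vertex 2.48 5.36 0.00
      vertex 2.48 5.36 23.00
    endloop
  endfacet
  facet normal -0.9511 -0.3087 0.0000
    outer loop
      vertex 0.00 13.00 0.00
      vertex 2.48 5.36 23.00
      vertex 0.00 13.00 23.00
    endloop
  endfacet
  facet normal -0.5876 -0.8092 0.0000
    outer loop
      vertex 2.48 5.36 0.00
      vertex 8.98 0.64 0.00
      vertex 8.98 0.64 23.00
    endloop
  endfacet
  facet normal -0.5876 -0.8092 0.0000
    outer loop
      vertex 2.48 5.36 0.00
      vertex 8.98 0.64 23.00
      vertex 2.48 5.36 23.00
    endloop
  endfacet
  facet normal 0.0000 -1.0000 0.0000
    outer loop
      vertex 8.98 0.64 0.00
      vertex 17.02 0.64 0.00
      vertex 17.02 0.64 23.00
    endloop
  endfacet
  facet normal 0.0000 -1.0000 0.0000
    outer loop
      vertex 8.98 0.64 0.00
      vertex 17.02 0.64 23.00
      vertex 8.98 0.64 23.00
    endloop
  endfacet
  facet normal 0.5876 -0.8092 0.0000
    outer loop
      vertex 17.02 0.64 0.00
      vertex 23.52 5.36 0.00
      vertex 23.52 5.36 23.00
    endloop
  endfacet
  facet normal 0.5876 -0.8092 0.0000
    outer loop
      vertex 17.02 0.64 0.00
      vertex 23.52 5.36 23.00
      vertex 17.02 0.64 23.00
    endloop
  endfacet
  facet normal 0.9511 -0.3087 0.0000
    outer loop
      vertex 23.52 5.36 0.00
      vertex 26.00 13.00 0.00
      vertex 26.00 13.00 23.00
    endloop
  endfacet
  facet normal 0.9511 -0.3087 0.0000
    outer loop
      vertex 23.52 5.36 0.00
      vertex 26.00 13.00 23.00
      vertex 23.52 5.36 23.00
    endloop
  endfacet
endsolid part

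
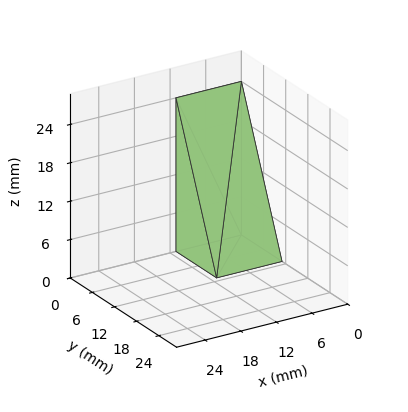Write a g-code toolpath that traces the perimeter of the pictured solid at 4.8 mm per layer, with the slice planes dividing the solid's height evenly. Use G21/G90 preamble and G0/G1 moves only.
Reading the render: the shape is a wedge (ramp): 11 × 11 mm base, rising to 24 mm along the y=0 edge and sloping linearly to z=0 at y=11 (dimensions read to the nearest mm from the axis ticks). For the g-code, the solid's height is divided into equal slices at the stated Δz and each level perimeter traced with G1 moves after a G0 lift.

; perimeter-only toolpath
G21 ; units = mm
G90 ; absolute positioning
G28 ; home
; layer 1
G0 Z4.8
G0 X0.0 Y0.0
G1 X11.0 Y0.0
G1 X11.0 Y8.8
G1 X0.0 Y8.8
G1 X0.0 Y0.0
; layer 2
G0 Z9.6
G0 X0.0 Y0.0
G1 X11.0 Y0.0
G1 X11.0 Y6.6
G1 X0.0 Y6.6
G1 X0.0 Y0.0
; layer 3
G0 Z14.4
G0 X0.0 Y0.0
G1 X11.0 Y0.0
G1 X11.0 Y4.4
G1 X0.0 Y4.4
G1 X0.0 Y0.0
; layer 4
G0 Z19.2
G0 X0.0 Y0.0
G1 X11.0 Y0.0
G1 X11.0 Y2.2
G1 X0.0 Y2.2
G1 X0.0 Y0.0
M2 ; end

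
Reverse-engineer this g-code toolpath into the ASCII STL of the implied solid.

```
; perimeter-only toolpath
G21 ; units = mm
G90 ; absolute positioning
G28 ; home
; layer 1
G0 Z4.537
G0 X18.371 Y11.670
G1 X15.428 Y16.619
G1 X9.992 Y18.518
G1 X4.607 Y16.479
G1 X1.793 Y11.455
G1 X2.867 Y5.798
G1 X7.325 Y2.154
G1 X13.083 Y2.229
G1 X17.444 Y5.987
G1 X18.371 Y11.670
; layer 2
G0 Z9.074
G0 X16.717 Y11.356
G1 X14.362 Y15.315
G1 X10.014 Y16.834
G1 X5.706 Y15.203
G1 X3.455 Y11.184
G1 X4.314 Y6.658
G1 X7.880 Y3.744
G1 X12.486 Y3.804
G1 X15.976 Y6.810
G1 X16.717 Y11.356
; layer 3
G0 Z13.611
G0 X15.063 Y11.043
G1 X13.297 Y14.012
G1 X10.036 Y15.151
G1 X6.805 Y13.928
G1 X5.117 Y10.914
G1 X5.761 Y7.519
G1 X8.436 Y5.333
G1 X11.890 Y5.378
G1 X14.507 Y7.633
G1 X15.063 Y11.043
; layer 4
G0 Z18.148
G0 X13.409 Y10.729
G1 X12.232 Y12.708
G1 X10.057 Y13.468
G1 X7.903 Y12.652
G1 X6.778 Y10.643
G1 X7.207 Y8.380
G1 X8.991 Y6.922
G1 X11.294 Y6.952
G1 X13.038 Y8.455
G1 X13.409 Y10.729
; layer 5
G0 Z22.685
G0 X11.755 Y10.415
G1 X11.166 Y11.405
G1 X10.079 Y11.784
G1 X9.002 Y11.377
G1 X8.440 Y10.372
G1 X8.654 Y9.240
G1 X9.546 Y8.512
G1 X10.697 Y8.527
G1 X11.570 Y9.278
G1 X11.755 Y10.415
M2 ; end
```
solid part
  facet normal 0.0000 0.0000 -1.0000
    outer loop
      vertex 9.970 20.201 0.000
      vertex 16.493 17.922 0.000
      vertex 20.025 11.984 0.000
    endloop
  endfacet
  facet normal 0.0000 0.0000 -1.0000
    outer loop
      vertex 3.508 17.754 0.000
      vertex 9.970 20.201 0.000
      vertex 20.025 11.984 0.000
    endloop
  endfacet
  facet normal 0.0000 0.0000 -1.0000
    outer loop
      vertex 0.132 11.726 0.000
      vertex 3.508 17.754 0.000
      vertex 20.025 11.984 0.000
    endloop
  endfacet
  facet normal 0.0000 0.0000 -1.0000
    outer loop
      vertex 1.420 4.937 0.000
      vertex 0.132 11.726 0.000
      vertex 20.025 11.984 0.000
    endloop
  endfacet
  facet normal 0.0000 0.0000 -1.0000
    outer loop
      vertex 6.770 0.565 0.000
      vertex 1.420 4.937 0.000
      vertex 20.025 11.984 0.000
    endloop
  endfacet
  facet normal 0.0000 0.0000 -1.0000
    outer loop
      vertex 13.679 0.655 0.000
      vertex 6.770 0.565 0.000
      vertex 20.025 11.984 0.000
    endloop
  endfacet
  facet normal 0.0000 0.0000 -1.0000
    outer loop
      vertex 18.913 5.164 0.000
      vertex 13.679 0.655 0.000
      vertex 20.025 11.984 0.000
    endloop
  endfacet
  facet normal 0.8115 0.4827 0.3292
    outer loop
      vertex 20.025 11.984 0.000
      vertex 16.493 17.922 0.000
      vertex 10.101 10.101 27.222
    endloop
  endfacet
  facet normal 0.3114 0.8914 0.3292
    outer loop
      vertex 16.493 17.922 0.000
      vertex 9.970 20.201 0.000
      vertex 10.101 10.101 27.222
    endloop
  endfacet
  facet normal -0.3344 0.8831 0.3292
    outer loop
      vertex 9.970 20.201 0.000
      vertex 3.508 17.754 0.000
      vertex 10.101 10.101 27.222
    endloop
  endfacet
  facet normal -0.8238 0.4614 0.3292
    outer loop
      vertex 3.508 17.754 0.000
      vertex 0.132 11.726 0.000
      vertex 10.101 10.101 27.222
    endloop
  endfacet
  facet normal -0.9277 -0.1760 0.3292
    outer loop
      vertex 0.132 11.726 0.000
      vertex 1.420 4.937 0.000
      vertex 10.101 10.101 27.222
    endloop
  endfacet
  facet normal -0.5975 -0.7312 0.3292
    outer loop
      vertex 1.420 4.937 0.000
      vertex 6.770 0.565 0.000
      vertex 10.101 10.101 27.222
    endloop
  endfacet
  facet normal 0.0123 -0.9442 0.3292
    outer loop
      vertex 6.770 0.565 0.000
      vertex 13.679 0.655 0.000
      vertex 10.101 10.101 27.222
    endloop
  endfacet
  facet normal 0.6163 -0.7154 0.3292
    outer loop
      vertex 13.679 0.655 0.000
      vertex 18.913 5.164 0.000
      vertex 10.101 10.101 27.222
    endloop
  endfacet
  facet normal 0.9319 -0.1520 0.3292
    outer loop
      vertex 18.913 5.164 0.000
      vertex 20.025 11.984 0.000
      vertex 10.101 10.101 27.222
    endloop
  endfacet
endsolid part

The G0 Z moves step by Δz≈4.537 mm. The G1 loops shrink linearly with z, so the solid tapers from its base footprint up to z≈27.2. Closing with a flat bottom cap and the tapered top and triangulating gives 16 facets — a regular 9-sided pyramid, base circumscribed radius ≈ 10.1 mm, apex at z ≈ 27.2 mm.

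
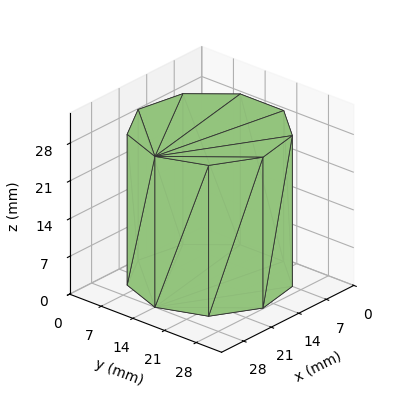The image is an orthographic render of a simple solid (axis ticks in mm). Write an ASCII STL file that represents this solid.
Reading the render: the shape is a regular 9-sided prism (a cylinder approximated with 9 flat sides), circumscribed radius ≈ 14 mm, height ≈ 28 mm (dimensions read to the nearest mm from the axis ticks). For the STL, each face is triangulated and given an outward normal.

solid part
  facet normal 0.0000 0.0000 -1.0000
    outer loop
      vertex 16.4 27.8 0.0
      vertex 24.7 23.0 0.0
      vertex 28.0 14.0 0.0
    endloop
  endfacet
  facet normal 0.0000 0.0000 -1.0000
    outer loop
      vertex 7.0 26.1 0.0
      vertex 16.4 27.8 0.0
      vertex 28.0 14.0 0.0
    endloop
  endfacet
  facet normal 0.0000 0.0000 -1.0000
    outer loop
      vertex 0.8 18.8 0.0
      vertex 7.0 26.1 0.0
      vertex 28.0 14.0 0.0
    endloop
  endfacet
  facet normal 0.0000 0.0000 -1.0000
    outer loop
      vertex 0.8 9.2 0.0
      vertex 0.8 18.8 0.0
      vertex 28.0 14.0 0.0
    endloop
  endfacet
  facet normal 0.0000 0.0000 -1.0000
    outer loop
      vertex 7.0 1.9 0.0
      vertex 0.8 9.2 0.0
      vertex 28.0 14.0 0.0
    endloop
  endfacet
  facet normal 0.0000 0.0000 -1.0000
    outer loop
      vertex 16.4 0.2 0.0
      vertex 7.0 1.9 0.0
      vertex 28.0 14.0 0.0
    endloop
  endfacet
  facet normal 0.0000 0.0000 -1.0000
    outer loop
      vertex 24.7 5.0 0.0
      vertex 16.4 0.2 0.0
      vertex 28.0 14.0 0.0
    endloop
  endfacet
  facet normal 0.0000 0.0000 1.0000
    outer loop
      vertex 28.0 14.0 28.0
      vertex 24.7 23.0 28.0
      vertex 16.4 27.8 28.0
    endloop
  endfacet
  facet normal 0.0000 0.0000 1.0000
    outer loop
      vertex 28.0 14.0 28.0
      vertex 16.4 27.8 28.0
      vertex 7.0 26.1 28.0
    endloop
  endfacet
  facet normal 0.0000 0.0000 1.0000
    outer loop
      vertex 28.0 14.0 28.0
      vertex 7.0 26.1 28.0
      vertex 0.8 18.8 28.0
    endloop
  endfacet
  facet normal 0.0000 0.0000 1.0000
    outer loop
      vertex 28.0 14.0 28.0
      vertex 0.8 18.8 28.0
      vertex 0.8 9.2 28.0
    endloop
  endfacet
  facet normal 0.0000 0.0000 1.0000
    outer loop
      vertex 28.0 14.0 28.0
      vertex 0.8 9.2 28.0
      vertex 7.0 1.9 28.0
    endloop
  endfacet
  facet normal 0.0000 0.0000 1.0000
    outer loop
      vertex 28.0 14.0 28.0
      vertex 7.0 1.9 28.0
      vertex 16.4 0.2 28.0
    endloop
  endfacet
  facet normal 0.0000 0.0000 1.0000
    outer loop
      vertex 28.0 14.0 28.0
      vertex 16.4 0.2 28.0
      vertex 24.7 5.0 28.0
    endloop
  endfacet
  facet normal 0.9389 0.3443 0.0000
    outer loop
      vertex 28.0 14.0 0.0
      vertex 24.7 23.0 0.0
      vertex 24.7 23.0 28.0
    endloop
  endfacet
  facet normal 0.9389 0.3443 0.0000
    outer loop
      vertex 28.0 14.0 0.0
      vertex 24.7 23.0 28.0
      vertex 28.0 14.0 28.0
    endloop
  endfacet
  facet normal 0.5006 0.8657 0.0000
    outer loop
      vertex 24.7 23.0 0.0
      vertex 16.4 27.8 0.0
      vertex 16.4 27.8 28.0
    endloop
  endfacet
  facet normal 0.5006 0.8657 0.0000
    outer loop
      vertex 24.7 23.0 0.0
      vertex 16.4 27.8 28.0
      vertex 24.7 23.0 28.0
    endloop
  endfacet
  facet normal -0.1780 0.9840 0.0000
    outer loop
      vertex 16.4 27.8 0.0
      vertex 7.0 26.1 0.0
      vertex 7.0 26.1 28.0
    endloop
  endfacet
  facet normal -0.1780 0.9840 0.0000
    outer loop
      vertex 16.4 27.8 0.0
      vertex 7.0 26.1 28.0
      vertex 16.4 27.8 28.0
    endloop
  endfacet
  facet normal -0.7622 0.6473 0.0000
    outer loop
      vertex 7.0 26.1 0.0
      vertex 0.8 18.8 0.0
      vertex 0.8 18.8 28.0
    endloop
  endfacet
  facet normal -0.7622 0.6473 0.0000
    outer loop
      vertex 7.0 26.1 0.0
      vertex 0.8 18.8 28.0
      vertex 7.0 26.1 28.0
    endloop
  endfacet
  facet normal -1.0000 0.0000 0.0000
    outer loop
      vertex 0.8 18.8 0.0
      vertex 0.8 9.2 0.0
      vertex 0.8 9.2 28.0
    endloop
  endfacet
  facet normal -1.0000 0.0000 0.0000
    outer loop
      vertex 0.8 18.8 0.0
      vertex 0.8 9.2 28.0
      vertex 0.8 18.8 28.0
    endloop
  endfacet
  facet normal -0.7622 -0.6473 0.0000
    outer loop
      vertex 0.8 9.2 0.0
      vertex 7.0 1.9 0.0
      vertex 7.0 1.9 28.0
    endloop
  endfacet
  facet normal -0.7622 -0.6473 0.0000
    outer loop
      vertex 0.8 9.2 0.0
      vertex 7.0 1.9 28.0
      vertex 0.8 9.2 28.0
    endloop
  endfacet
  facet normal -0.1780 -0.9840 0.0000
    outer loop
      vertex 7.0 1.9 0.0
      vertex 16.4 0.2 0.0
      vertex 16.4 0.2 28.0
    endloop
  endfacet
  facet normal -0.1780 -0.9840 0.0000
    outer loop
      vertex 7.0 1.9 0.0
      vertex 16.4 0.2 28.0
      vertex 7.0 1.9 28.0
    endloop
  endfacet
  facet normal 0.5006 -0.8657 0.0000
    outer loop
      vertex 16.4 0.2 0.0
      vertex 24.7 5.0 0.0
      vertex 24.7 5.0 28.0
    endloop
  endfacet
  facet normal 0.5006 -0.8657 0.0000
    outer loop
      vertex 16.4 0.2 0.0
      vertex 24.7 5.0 28.0
      vertex 16.4 0.2 28.0
    endloop
  endfacet
  facet normal 0.9389 -0.3443 0.0000
    outer loop
      vertex 24.7 5.0 0.0
      vertex 28.0 14.0 0.0
      vertex 28.0 14.0 28.0
    endloop
  endfacet
  facet normal 0.9389 -0.3443 0.0000
    outer loop
      vertex 24.7 5.0 0.0
      vertex 28.0 14.0 28.0
      vertex 24.7 5.0 28.0
    endloop
  endfacet
endsolid part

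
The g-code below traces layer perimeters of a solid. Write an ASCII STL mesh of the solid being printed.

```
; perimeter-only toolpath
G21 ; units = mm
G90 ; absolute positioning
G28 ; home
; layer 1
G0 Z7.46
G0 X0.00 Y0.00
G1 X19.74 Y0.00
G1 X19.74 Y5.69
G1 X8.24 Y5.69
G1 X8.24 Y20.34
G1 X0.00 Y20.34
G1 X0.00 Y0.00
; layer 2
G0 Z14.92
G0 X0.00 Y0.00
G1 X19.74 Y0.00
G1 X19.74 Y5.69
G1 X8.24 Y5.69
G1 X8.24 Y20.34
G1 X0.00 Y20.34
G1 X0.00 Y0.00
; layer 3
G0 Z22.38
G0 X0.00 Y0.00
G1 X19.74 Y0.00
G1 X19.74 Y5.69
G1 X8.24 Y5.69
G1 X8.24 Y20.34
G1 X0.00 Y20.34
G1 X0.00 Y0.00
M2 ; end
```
solid part
  facet normal 0.0000 0.0000 -1.0000
    outer loop
      vertex 19.74 5.69 0.00
      vertex 19.74 0.00 0.00
      vertex 0.00 0.00 0.00
    endloop
  endfacet
  facet normal 0.0000 0.0000 -1.0000
    outer loop
      vertex 8.24 5.69 0.00
      vertex 19.74 5.69 0.00
      vertex 0.00 0.00 0.00
    endloop
  endfacet
  facet normal 0.0000 0.0000 -1.0000
    outer loop
      vertex 8.24 20.34 0.00
      vertex 8.24 5.69 0.00
      vertex 0.00 0.00 0.00
    endloop
  endfacet
  facet normal 0.0000 0.0000 -1.0000
    outer loop
      vertex 0.00 20.34 0.00
      vertex 8.24 20.34 0.00
      vertex 0.00 0.00 0.00
    endloop
  endfacet
  facet normal 0.0000 0.0000 1.0000
    outer loop
      vertex 0.00 0.00 22.38
      vertex 19.74 0.00 22.38
      vertex 19.74 5.69 22.38
    endloop
  endfacet
  facet normal 0.0000 0.0000 1.0000
    outer loop
      vertex 0.00 0.00 22.38
      vertex 19.74 5.69 22.38
      vertex 8.24 5.69 22.38
    endloop
  endfacet
  facet normal 0.0000 0.0000 1.0000
    outer loop
      vertex 0.00 0.00 22.38
      vertex 8.24 5.69 22.38
      vertex 8.24 20.34 22.38
    endloop
  endfacet
  facet normal 0.0000 0.0000 1.0000
    outer loop
      vertex 0.00 0.00 22.38
      vertex 8.24 20.34 22.38
      vertex 0.00 20.34 22.38
    endloop
  endfacet
  facet normal 0.0000 -1.0000 0.0000
    outer loop
      vertex 0.00 0.00 0.00
      vertex 19.74 0.00 0.00
      vertex 19.74 0.00 22.38
    endloop
  endfacet
  facet normal 0.0000 -1.0000 0.0000
    outer loop
      vertex 0.00 0.00 0.00
      vertex 19.74 0.00 22.38
      vertex 0.00 0.00 22.38
    endloop
  endfacet
  facet normal 1.0000 0.0000 0.0000
    outer loop
      vertex 19.74 0.00 0.00
      vertex 19.74 5.69 0.00
      vertex 19.74 5.69 22.38
    endloop
  endfacet
  facet normal 1.0000 0.0000 0.0000
    outer loop
      vertex 19.74 0.00 0.00
      vertex 19.74 5.69 22.38
      vertex 19.74 0.00 22.38
    endloop
  endfacet
  facet normal 0.0000 1.0000 0.0000
    outer loop
      vertex 19.74 5.69 0.00
      vertex 8.24 5.69 0.00
      vertex 8.24 5.69 22.38
    endloop
  endfacet
  facet normal 0.0000 1.0000 0.0000
    outer loop
      vertex 19.74 5.69 0.00
      vertex 8.24 5.69 22.38
      vertex 19.74 5.69 22.38
    endloop
  endfacet
  facet normal 1.0000 0.0000 0.0000
    outer loop
      vertex 8.24 5.69 0.00
      vertex 8.24 20.34 0.00
      vertex 8.24 20.34 22.38
    endloop
  endfacet
  facet normal 1.0000 0.0000 0.0000
    outer loop
      vertex 8.24 5.69 0.00
      vertex 8.24 20.34 22.38
      vertex 8.24 5.69 22.38
    endloop
  endfacet
  facet normal 0.0000 1.0000 0.0000
    outer loop
      vertex 8.24 20.34 0.00
      vertex 0.00 20.34 0.00
      vertex 0.00 20.34 22.38
    endloop
  endfacet
  facet normal 0.0000 1.0000 0.0000
    outer loop
      vertex 8.24 20.34 0.00
      vertex 0.00 20.34 22.38
      vertex 8.24 20.34 22.38
    endloop
  endfacet
  facet normal -1.0000 0.0000 0.0000
    outer loop
      vertex 0.00 20.34 0.00
      vertex 0.00 0.00 0.00
      vertex 0.00 0.00 22.38
    endloop
  endfacet
  facet normal -1.0000 0.0000 0.0000
    outer loop
      vertex 0.00 20.34 0.00
      vertex 0.00 0.00 22.38
      vertex 0.00 20.34 22.38
    endloop
  endfacet
endsolid part

The G0 Z moves step by Δz≈7.46 mm. Every layer's G1 loop is the same polygon, so the solid is a straight extrusion of it from z=0 to z≈22.4. Closing with flat bottom and top caps and triangulating gives 20 facets — an L-shaped prism: outer 19.7 × 20.3 mm, arm thicknesses ≈ 5.69 mm (horizontal) and 8.24 mm (vertical), extruded 22.4 mm in z.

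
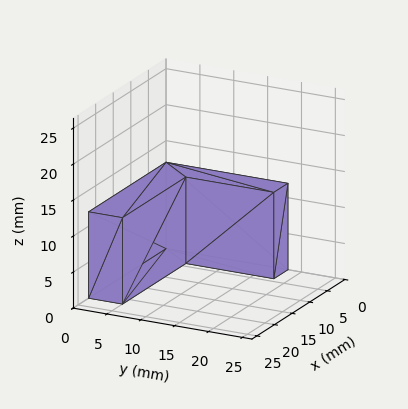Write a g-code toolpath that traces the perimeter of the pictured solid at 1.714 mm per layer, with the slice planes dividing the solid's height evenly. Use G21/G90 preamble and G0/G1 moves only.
Reading the render: the shape is an L-shaped prism: outer 22 × 18 mm, arm thicknesses ≈ 5 mm (horizontal) and 4 mm (vertical), extruded 12 mm in z (dimensions read to the nearest mm from the axis ticks). For the g-code, the solid's height is divided into equal slices at the stated Δz and each level perimeter traced with G1 moves after a G0 lift.

; perimeter-only toolpath
G21 ; units = mm
G90 ; absolute positioning
G28 ; home
; layer 1
G0 Z1.714
G0 X0.000 Y0.000
G1 X22.000 Y0.000
G1 X22.000 Y5.000
G1 X4.000 Y5.000
G1 X4.000 Y18.000
G1 X0.000 Y18.000
G1 X0.000 Y0.000
; layer 2
G0 Z3.429
G0 X0.000 Y0.000
G1 X22.000 Y0.000
G1 X22.000 Y5.000
G1 X4.000 Y5.000
G1 X4.000 Y18.000
G1 X0.000 Y18.000
G1 X0.000 Y0.000
; layer 3
G0 Z5.143
G0 X0.000 Y0.000
G1 X22.000 Y0.000
G1 X22.000 Y5.000
G1 X4.000 Y5.000
G1 X4.000 Y18.000
G1 X0.000 Y18.000
G1 X0.000 Y0.000
; layer 4
G0 Z6.857
G0 X0.000 Y0.000
G1 X22.000 Y0.000
G1 X22.000 Y5.000
G1 X4.000 Y5.000
G1 X4.000 Y18.000
G1 X0.000 Y18.000
G1 X0.000 Y0.000
; layer 5
G0 Z8.571
G0 X0.000 Y0.000
G1 X22.000 Y0.000
G1 X22.000 Y5.000
G1 X4.000 Y5.000
G1 X4.000 Y18.000
G1 X0.000 Y18.000
G1 X0.000 Y0.000
; layer 6
G0 Z10.286
G0 X0.000 Y0.000
G1 X22.000 Y0.000
G1 X22.000 Y5.000
G1 X4.000 Y5.000
G1 X4.000 Y18.000
G1 X0.000 Y18.000
G1 X0.000 Y0.000
; layer 7
G0 Z12.000
G0 X0.000 Y0.000
G1 X22.000 Y0.000
G1 X22.000 Y5.000
G1 X4.000 Y5.000
G1 X4.000 Y18.000
G1 X0.000 Y18.000
G1 X0.000 Y0.000
M2 ; end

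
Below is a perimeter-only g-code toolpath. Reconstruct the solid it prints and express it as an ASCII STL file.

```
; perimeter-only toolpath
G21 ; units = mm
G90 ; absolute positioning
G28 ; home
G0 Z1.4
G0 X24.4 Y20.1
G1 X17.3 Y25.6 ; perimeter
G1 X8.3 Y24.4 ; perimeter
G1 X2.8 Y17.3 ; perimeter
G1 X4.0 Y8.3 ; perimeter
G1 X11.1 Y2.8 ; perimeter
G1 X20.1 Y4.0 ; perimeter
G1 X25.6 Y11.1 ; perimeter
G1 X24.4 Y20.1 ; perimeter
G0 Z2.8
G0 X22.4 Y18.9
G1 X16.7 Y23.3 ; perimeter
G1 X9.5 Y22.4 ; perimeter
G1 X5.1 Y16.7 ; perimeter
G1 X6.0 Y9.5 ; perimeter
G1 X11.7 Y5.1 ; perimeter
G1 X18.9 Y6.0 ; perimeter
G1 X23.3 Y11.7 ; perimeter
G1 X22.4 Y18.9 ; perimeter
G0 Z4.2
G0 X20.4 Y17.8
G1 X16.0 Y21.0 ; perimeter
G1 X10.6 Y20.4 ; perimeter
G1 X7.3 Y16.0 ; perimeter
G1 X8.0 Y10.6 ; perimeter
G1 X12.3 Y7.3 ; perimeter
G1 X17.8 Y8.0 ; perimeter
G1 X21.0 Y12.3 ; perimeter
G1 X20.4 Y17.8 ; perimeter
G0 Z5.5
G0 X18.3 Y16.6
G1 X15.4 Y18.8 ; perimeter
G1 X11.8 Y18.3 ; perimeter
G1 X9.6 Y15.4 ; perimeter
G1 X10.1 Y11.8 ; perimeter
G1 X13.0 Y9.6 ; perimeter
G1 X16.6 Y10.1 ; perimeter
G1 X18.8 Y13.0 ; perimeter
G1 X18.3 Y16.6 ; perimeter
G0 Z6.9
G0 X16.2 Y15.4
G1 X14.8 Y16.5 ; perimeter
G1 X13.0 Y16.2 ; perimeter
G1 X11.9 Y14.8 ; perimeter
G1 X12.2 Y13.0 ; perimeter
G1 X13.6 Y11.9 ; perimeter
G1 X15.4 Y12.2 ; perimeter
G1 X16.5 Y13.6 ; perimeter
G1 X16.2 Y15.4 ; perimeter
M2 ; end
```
solid part
  facet normal 0.0000 0.0000 -1.0000
    outer loop
      vertex 7.1 26.5 0.0
      vertex 17.9 27.9 0.0
      vertex 26.5 21.3 0.0
    endloop
  endfacet
  facet normal 0.0000 0.0000 -1.0000
    outer loop
      vertex 0.5 17.9 0.0
      vertex 7.1 26.5 0.0
      vertex 26.5 21.3 0.0
    endloop
  endfacet
  facet normal 0.0000 0.0000 -1.0000
    outer loop
      vertex 1.9 7.1 0.0
      vertex 0.5 17.9 0.0
      vertex 26.5 21.3 0.0
    endloop
  endfacet
  facet normal 0.0000 0.0000 -1.0000
    outer loop
      vertex 10.5 0.5 0.0
      vertex 1.9 7.1 0.0
      vertex 26.5 21.3 0.0
    endloop
  endfacet
  facet normal 0.0000 0.0000 -1.0000
    outer loop
      vertex 21.3 1.9 0.0
      vertex 10.5 0.5 0.0
      vertex 26.5 21.3 0.0
    endloop
  endfacet
  facet normal 0.0000 0.0000 -1.0000
    outer loop
      vertex 27.9 10.5 0.0
      vertex 21.3 1.9 0.0
      vertex 26.5 21.3 0.0
    endloop
  endfacet
  facet normal 0.3255 0.4241 0.8451
    outer loop
      vertex 26.5 21.3 0.0
      vertex 17.9 27.9 0.0
      vertex 14.2 14.2 8.3
    endloop
  endfacet
  facet normal -0.0688 0.5305 0.8449
    outer loop
      vertex 17.9 27.9 0.0
      vertex 7.1 26.5 0.0
      vertex 14.2 14.2 8.3
    endloop
  endfacet
  facet normal -0.4241 0.3255 0.8451
    outer loop
      vertex 7.1 26.5 0.0
      vertex 0.5 17.9 0.0
      vertex 14.2 14.2 8.3
    endloop
  endfacet
  facet normal -0.5305 -0.0688 0.8449
    outer loop
      vertex 0.5 17.9 0.0
      vertex 1.9 7.1 0.0
      vertex 14.2 14.2 8.3
    endloop
  endfacet
  facet normal -0.3255 -0.4241 0.8451
    outer loop
      vertex 1.9 7.1 0.0
      vertex 10.5 0.5 0.0
      vertex 14.2 14.2 8.3
    endloop
  endfacet
  facet normal 0.0688 -0.5305 0.8449
    outer loop
      vertex 10.5 0.5 0.0
      vertex 21.3 1.9 0.0
      vertex 14.2 14.2 8.3
    endloop
  endfacet
  facet normal 0.4241 -0.3255 0.8451
    outer loop
      vertex 21.3 1.9 0.0
      vertex 27.9 10.5 0.0
      vertex 14.2 14.2 8.3
    endloop
  endfacet
  facet normal 0.5305 0.0688 0.8449
    outer loop
      vertex 27.9 10.5 0.0
      vertex 26.5 21.3 0.0
      vertex 14.2 14.2 8.3
    endloop
  endfacet
endsolid part

The G0 Z moves step by Δz≈1.4 mm. The G1 loops shrink linearly with z, so the solid tapers from its base footprint up to z≈8.3. Closing with a flat bottom cap and the tapered top and triangulating gives 14 facets — a regular 8-sided pyramid, base circumscribed radius ≈ 14.2 mm, apex at z ≈ 8.3 mm.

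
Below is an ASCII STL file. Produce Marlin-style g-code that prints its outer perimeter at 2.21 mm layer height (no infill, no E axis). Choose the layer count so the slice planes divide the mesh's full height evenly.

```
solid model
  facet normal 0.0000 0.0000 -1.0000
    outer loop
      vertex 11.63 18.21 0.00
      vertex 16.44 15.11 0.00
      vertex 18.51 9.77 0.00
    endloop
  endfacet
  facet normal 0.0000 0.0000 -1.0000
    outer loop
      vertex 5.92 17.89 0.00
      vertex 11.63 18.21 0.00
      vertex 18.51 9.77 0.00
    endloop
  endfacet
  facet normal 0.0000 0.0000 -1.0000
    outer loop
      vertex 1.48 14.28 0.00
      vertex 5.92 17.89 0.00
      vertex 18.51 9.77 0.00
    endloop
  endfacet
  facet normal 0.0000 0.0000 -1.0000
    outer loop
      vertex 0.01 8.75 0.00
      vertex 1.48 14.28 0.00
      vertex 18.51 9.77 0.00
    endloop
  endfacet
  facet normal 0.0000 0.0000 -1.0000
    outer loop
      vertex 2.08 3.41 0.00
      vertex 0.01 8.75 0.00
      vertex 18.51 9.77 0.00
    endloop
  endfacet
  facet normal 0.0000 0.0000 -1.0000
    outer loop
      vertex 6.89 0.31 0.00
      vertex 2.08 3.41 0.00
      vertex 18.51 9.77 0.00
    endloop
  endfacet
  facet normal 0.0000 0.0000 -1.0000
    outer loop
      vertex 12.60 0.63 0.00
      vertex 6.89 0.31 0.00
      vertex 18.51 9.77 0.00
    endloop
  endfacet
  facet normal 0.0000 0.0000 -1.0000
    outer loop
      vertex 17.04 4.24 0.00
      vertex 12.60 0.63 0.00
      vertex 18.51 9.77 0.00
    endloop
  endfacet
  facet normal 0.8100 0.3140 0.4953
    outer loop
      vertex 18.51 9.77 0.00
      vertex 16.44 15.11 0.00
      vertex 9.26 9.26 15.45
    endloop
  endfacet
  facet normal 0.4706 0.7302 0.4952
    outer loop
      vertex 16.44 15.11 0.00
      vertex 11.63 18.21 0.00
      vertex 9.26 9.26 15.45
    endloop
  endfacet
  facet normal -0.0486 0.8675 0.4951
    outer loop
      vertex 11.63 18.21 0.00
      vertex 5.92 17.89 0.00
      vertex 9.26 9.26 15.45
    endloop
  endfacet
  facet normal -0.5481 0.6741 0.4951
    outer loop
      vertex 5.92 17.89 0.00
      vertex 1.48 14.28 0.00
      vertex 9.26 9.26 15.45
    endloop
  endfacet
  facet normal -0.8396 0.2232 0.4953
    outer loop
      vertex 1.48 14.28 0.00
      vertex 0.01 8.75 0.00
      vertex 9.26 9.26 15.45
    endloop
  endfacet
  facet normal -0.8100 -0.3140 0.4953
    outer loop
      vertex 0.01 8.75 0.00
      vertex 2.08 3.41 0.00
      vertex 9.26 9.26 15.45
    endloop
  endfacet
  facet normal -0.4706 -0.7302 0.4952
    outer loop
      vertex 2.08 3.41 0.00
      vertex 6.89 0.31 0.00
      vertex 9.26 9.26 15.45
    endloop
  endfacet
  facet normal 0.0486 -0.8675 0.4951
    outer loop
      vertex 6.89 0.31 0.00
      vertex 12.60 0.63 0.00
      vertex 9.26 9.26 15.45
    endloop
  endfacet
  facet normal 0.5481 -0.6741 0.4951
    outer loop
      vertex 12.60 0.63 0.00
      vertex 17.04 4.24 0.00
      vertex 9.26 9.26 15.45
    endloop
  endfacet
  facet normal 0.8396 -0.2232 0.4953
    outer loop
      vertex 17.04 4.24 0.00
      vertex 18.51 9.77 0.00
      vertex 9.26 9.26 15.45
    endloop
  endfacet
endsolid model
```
; perimeter-only toolpath
G21 ; units = mm
G90 ; absolute positioning
G28 ; home
; layer 1
G0 Z2.21
G0 X17.19 Y9.70
G1 X15.41 Y14.27
G1 X11.29 Y16.93
G1 X6.40 Y16.66
G1 X2.59 Y13.56
G1 X1.33 Y8.82
G1 X3.11 Y4.25
G1 X7.23 Y1.59
G1 X12.12 Y1.86
G1 X15.93 Y4.96
G1 X17.19 Y9.70
; layer 2
G0 Z4.41
G0 X15.87 Y9.62
G1 X14.39 Y13.44
G1 X10.95 Y15.65
G1 X6.87 Y15.42
G1 X3.70 Y12.85
G1 X2.65 Y8.90
G1 X4.13 Y5.08
G1 X7.57 Y2.87
G1 X11.65 Y3.10
G1 X14.82 Y5.67
G1 X15.87 Y9.62
; layer 3
G0 Z6.62
G0 X14.55 Y9.55
G1 X13.36 Y12.60
G1 X10.61 Y14.37
G1 X7.35 Y14.19
G1 X4.81 Y12.13
G1 X3.97 Y8.97
G1 X5.16 Y5.92
G1 X7.91 Y4.15
G1 X11.17 Y4.33
G1 X13.71 Y6.39
G1 X14.55 Y9.55
; layer 4
G0 Z8.83
G0 X13.22 Y9.48
G1 X12.34 Y11.77
G1 X10.28 Y13.10
G1 X7.83 Y12.96
G1 X5.93 Y11.41
G1 X5.30 Y9.04
G1 X6.18 Y6.75
G1 X8.24 Y5.42
G1 X10.69 Y5.56
G1 X12.59 Y7.11
G1 X13.22 Y9.48
; layer 5
G0 Z11.04
G0 X11.90 Y9.41
G1 X11.31 Y10.93
G1 X9.94 Y11.82
G1 X8.31 Y11.73
G1 X7.04 Y10.69
G1 X6.62 Y9.11
G1 X7.21 Y7.59
G1 X8.58 Y6.70
G1 X10.21 Y6.79
G1 X11.48 Y7.83
G1 X11.90 Y9.41
; layer 6
G0 Z13.24
G0 X10.58 Y9.33
G1 X10.29 Y10.10
G1 X9.60 Y10.54
G1 X8.78 Y10.49
G1 X8.15 Y9.98
G1 X7.94 Y9.19
G1 X8.23 Y8.42
G1 X8.92 Y7.98
G1 X9.74 Y8.03
G1 X10.37 Y8.54
G1 X10.58 Y9.33
M2 ; end

The solid is a regular 10-sided pyramid, base circumscribed radius ≈ 9.26 mm, apex at z ≈ 15.4 mm. Slicing at Δz = 2.21 mm — 7 equal slices spanning the solid's height, so layer i sits at z = i·h/7 — gives 6 non-empty perimeters. Each is a 10-segment closed polygon; G0 lifts to the layer z and rapids to the start vertex, then G1 traces the edges. The cross-section shrinks linearly with z (the slice at the apex is degenerate and omitted).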